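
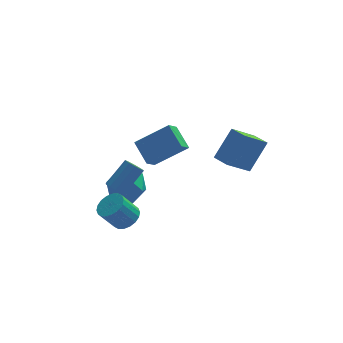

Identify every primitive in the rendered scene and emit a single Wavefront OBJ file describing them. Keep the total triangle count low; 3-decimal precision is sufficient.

v -3.478 2.688 -2.432
v -2.683 3.469 -2.053
v -2.257 2.091 -3.767
v -1.462 2.872 -3.388
v -1.746 1.948 -2.716
v -2.5 2.317 -1.89
v -2.44 3.243 -3.93
v -3.194 3.612 -3.104
v -2.04 3.812 -2.979
v -1.612 3.012 -2.229
v -3.328 2.548 -3.591
v -2.9 1.748 -2.841
v -1.513 2.099 -0.731
v -1.98 3.269 0.026
v -1.042 2.697 -1.364
v -1.51 3.867 -0.607
v 0.21 2.013 0.467
v -0.258 3.183 1.224
v 0.68 2.611 -0.166
v 0.213 3.781 0.591
v 2.832 -2.393 1.765
v 1.639 -2.905 2.782
v 2.364 -1.516 1.656
v 1.17 -2.028 2.673
v 3.77 -1.712 3.207
v 2.576 -2.224 4.224
v 3.301 -0.835 3.098
v 2.108 -1.347 4.115
v -3.422 -1.003 0.035
v -3.16 -0.735 -0.367
v -2.137 -0.069 0.742
v -2.398 -0.337 1.145
v -3.412 -0.536 -0.255
v -2.388 0.13 0.855
v -3.667 -0.515 -0.031
v -2.644 0.151 1.078
v -3.829 -0.681 0.217
v -2.805 -0.015 1.327
v -3.835 -0.97 0.397
v -2.812 -0.304 1.506
v -3.683 -1.271 0.438
v -2.66 -0.605 1.547
v -3.432 -1.47 0.325
v -2.408 -0.804 1.435
v -3.176 -1.491 0.102
v -2.153 -0.825 1.211
v -3.015 -1.325 -0.147
v -1.991 -0.659 0.963
v -3.008 -1.036 -0.326
v -1.985 -0.37 0.783
v -2.876 -0.791 -2.356
v -2.316 -1.233 -2.018
v -3.103 -1.352 -0.866
v -3.664 -0.909 -1.204
v -2.226 -0.907 -1.923
v -3.013 -1.025 -0.771
v -2.265 -0.557 -1.913
v -3.052 -0.676 -0.762
v -2.425 -0.254 -1.992
v -3.212 -0.373 -0.84
v -2.674 -0.057 -2.142
v -3.462 -0.176 -0.991
v -2.964 -0.006 -2.335
v -3.751 -0.124 -1.183
v -3.236 -0.11 -2.532
v -4.024 -0.228 -1.38
v -3.437 -0.348 -2.694
v -4.224 -0.467 -1.542
v -3.527 -0.675 -2.789
v -4.314 -0.793 -1.637
v -3.488 -1.024 -2.798
v -4.275 -1.143 -1.647
v -3.328 -1.327 -2.72
v -4.115 -1.446 -1.568
v -3.078 -1.524 -2.569
v -3.866 -1.643 -1.418
v -2.789 -1.576 -2.377
v -3.576 -1.694 -1.225
v -2.516 -1.472 -2.18
v -3.304 -1.59 -1.028
f 1 12 6
f 1 6 2
f 1 2 8
f 1 8 11
f 1 11 12
f 2 6 10
f 6 12 5
f 12 11 3
f 11 8 7
f 8 2 9
f 4 10 5
f 4 5 3
f 4 3 7
f 4 7 9
f 4 9 10
f 5 10 6
f 3 5 12
f 7 3 11
f 9 7 8
f 10 9 2
f 14 16 13
f 17 14 13
f 13 16 15
f 15 17 13
f 14 20 16
f 18 14 17
f 18 20 14
f 16 20 15
f 19 17 15
f 15 20 19
f 19 18 17
f 20 18 19
f 22 24 21
f 25 22 21
f 21 24 23
f 23 25 21
f 22 28 24
f 26 22 25
f 26 28 22
f 24 28 23
f 27 25 23
f 23 28 27
f 27 26 25
f 28 26 27
f 30 29 33
f 30 33 31
f 31 33 34
f 31 34 32
f 33 29 35
f 33 35 34
f 34 35 36
f 34 36 32
f 35 29 37
f 35 37 36
f 36 37 38
f 36 38 32
f 37 29 39
f 37 39 38
f 38 39 40
f 38 40 32
f 39 29 41
f 39 41 40
f 40 41 42
f 40 42 32
f 41 29 43
f 41 43 42
f 42 43 44
f 42 44 32
f 43 29 45
f 43 45 44
f 44 45 46
f 44 46 32
f 45 29 47
f 45 47 46
f 46 47 48
f 46 48 32
f 47 29 49
f 47 49 48
f 48 49 50
f 48 50 32
f 49 29 30
f 49 30 50
f 50 30 31
f 50 31 32
f 52 51 55
f 52 55 53
f 53 55 56
f 53 56 54
f 55 51 57
f 55 57 56
f 56 57 58
f 56 58 54
f 57 51 59
f 57 59 58
f 58 59 60
f 58 60 54
f 59 51 61
f 59 61 60
f 60 61 62
f 60 62 54
f 61 51 63
f 61 63 62
f 62 63 64
f 62 64 54
f 63 51 65
f 63 65 64
f 64 65 66
f 64 66 54
f 65 51 67
f 65 67 66
f 66 67 68
f 66 68 54
f 67 51 69
f 67 69 68
f 68 69 70
f 68 70 54
f 69 51 71
f 69 71 70
f 70 71 72
f 70 72 54
f 71 51 73
f 71 73 72
f 72 73 74
f 72 74 54
f 73 51 75
f 73 75 74
f 74 75 76
f 74 76 54
f 75 51 77
f 75 77 76
f 76 77 78
f 76 78 54
f 77 51 79
f 77 79 78
f 78 79 80
f 78 80 54
f 79 51 52
f 79 52 80
f 80 52 53
f 80 53 54



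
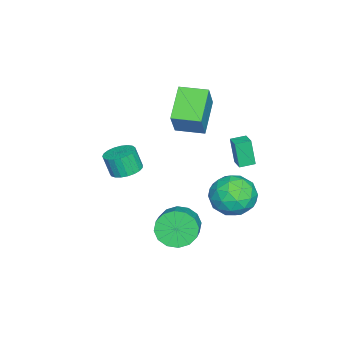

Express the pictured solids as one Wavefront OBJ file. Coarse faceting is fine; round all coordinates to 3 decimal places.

v 1.224 -2.99 -1.128
v 1.973 -3.293 -1.185
v 1.905 -3.673 -0.07
v 1.156 -3.37 -0.012
v 2.032 -2.98 -1.075
v 1.964 -3.36 0.04
v 1.952 -2.669 -0.974
v 1.884 -3.049 0.141
v 1.745 -2.413 -0.899
v 1.677 -2.794 0.216
v 1.449 -2.258 -0.864
v 1.381 -2.638 0.251
v 1.113 -2.228 -0.875
v 1.045 -2.609 0.24
v 0.797 -2.331 -0.929
v 0.729 -2.711 0.186
v 0.555 -2.547 -1.018
v 0.487 -2.927 0.098
v 0.428 -2.84 -1.125
v 0.36 -3.22 -0.01
v 0.439 -3.159 -1.233
v 0.371 -3.539 -0.118
v 0.586 -3.449 -1.323
v 0.518 -3.829 -0.208
v 0.843 -3.659 -1.379
v 0.775 -4.039 -0.264
v 1.166 -3.754 -1.391
v 1.098 -4.134 -0.276
v 1.499 -3.716 -1.358
v 1.431 -4.096 -0.243
v 1.785 -3.553 -1.285
v 1.716 -3.933 -0.17
v -1.169 2.259 -2.541
v -0.395 2.889 -3.295
v 0.195 0.771 -2.385
v 0.969 1.401 -3.139
v 0.731 1.829 -1.988
v -0.112 2.749 -2.084
v -0.088 0.911 -3.596
v -0.931 1.831 -3.692
v 0.274 2.056 -3.947
v 0.779 2.624 -2.953
v -0.979 1.036 -2.727
v -0.474 1.604 -1.733
v -0.901 2.705 -2.932
v 0.701 0.955 -2.748
v 0.561 1.207 -2.071
v 1.016 1.577 -2.515
v -0.735 2.623 -2.22
v -0.28 2.993 -2.664
v 0.381 2.37 -1.895
v 0.08 0.667 -3.016
v 0.535 1.037 -3.46
v -1.216 2.083 -3.165
v -0.761 2.453 -3.609
v -0.581 1.29 -3.785
v -0.054 2.585 -3.758
v 0.748 1.71 -3.666
v 0.127 1.422 -3.935
v -0.369 1.963 -3.992
v 0.244 2.919 -3.174
v 1.045 2.044 -3.082
v 0.905 2.296 -2.406
v 0.41 2.837 -2.463
v 0.637 2.429 -3.557
v -1.245 1.616 -2.598
v -0.444 0.741 -2.506
v -0.61 0.823 -3.217
v -1.105 1.364 -3.274
v -0.948 1.95 -2.014
v -0.146 1.075 -1.922
v 0.169 1.697 -1.688
v -0.327 2.238 -1.745
v -0.837 1.231 -2.123
v -0.882 -1.265 0.61
v -2.569 -1.386 1.696
v -0.99 0.191 0.606
v -2.677 0.07 1.692
v 0.077 -1.19 2.108
v -1.61 -1.311 3.194
v -0.031 0.266 2.104
v -1.718 0.145 3.19
v -0.89 1.662 -1.034
v -1.083 1.372 0.404
v -1.327 2.328 -0.959
v -1.52 2.038 0.48
v -0.22 2.082 -0.86
v -0.413 1.792 0.579
v -0.657 2.748 -0.784
v -0.85 2.458 0.654
v 3.248 0.208 -2.781
v 3.761 -0.077 -3.616
v 5.084 0.188 -2.894
v 4.572 0.472 -2.059
v 3.687 0.443 -3.671
v 5.01 0.708 -2.95
v 3.495 0.9 -3.488
v 4.819 1.165 -2.767
v 3.238 1.171 -3.115
v 4.561 1.436 -2.394
v 2.983 1.184 -2.653
v 4.306 1.449 -1.932
v 2.8 0.936 -2.225
v 4.123 1.201 -1.504
v 2.736 0.492 -1.946
v 4.059 0.757 -1.224
v 2.81 -0.028 -1.89
v 4.133 0.237 -1.169
v 3.001 -0.485 -2.073
v 4.325 -0.22 -1.352
v 3.259 -0.756 -2.446
v 4.582 -0.491 -1.725
v 3.514 -0.769 -2.908
v 4.837 -0.504 -2.187
v 3.697 -0.521 -3.336
v 5.02 -0.256 -2.615
f 2 1 5
f 2 5 3
f 3 5 6
f 3 6 4
f 5 1 7
f 5 7 6
f 6 7 8
f 6 8 4
f 7 1 9
f 7 9 8
f 8 9 10
f 8 10 4
f 9 1 11
f 9 11 10
f 10 11 12
f 10 12 4
f 11 1 13
f 11 13 12
f 12 13 14
f 12 14 4
f 13 1 15
f 13 15 14
f 14 15 16
f 14 16 4
f 15 1 17
f 15 17 16
f 16 17 18
f 16 18 4
f 17 1 19
f 17 19 18
f 18 19 20
f 18 20 4
f 19 1 21
f 19 21 20
f 20 21 22
f 20 22 4
f 21 1 23
f 21 23 22
f 22 23 24
f 22 24 4
f 23 1 25
f 23 25 24
f 24 25 26
f 24 26 4
f 25 1 27
f 25 27 26
f 26 27 28
f 26 28 4
f 27 1 29
f 27 29 28
f 28 29 30
f 28 30 4
f 29 1 31
f 29 31 30
f 30 31 32
f 30 32 4
f 31 1 2
f 31 2 32
f 32 2 3
f 32 3 4
f 33 70 49
f 70 44 73
f 49 73 38
f 70 73 49
f 33 49 45
f 49 38 50
f 45 50 34
f 49 50 45
f 33 45 54
f 45 34 55
f 54 55 40
f 45 55 54
f 33 54 66
f 54 40 69
f 66 69 43
f 54 69 66
f 33 66 70
f 66 43 74
f 70 74 44
f 66 74 70
f 34 50 61
f 50 38 64
f 61 64 42
f 50 64 61
f 38 73 51
f 73 44 72
f 51 72 37
f 73 72 51
f 44 74 71
f 74 43 67
f 71 67 35
f 74 67 71
f 43 69 68
f 69 40 56
f 68 56 39
f 69 56 68
f 40 55 60
f 55 34 57
f 60 57 41
f 55 57 60
f 36 62 48
f 62 42 63
f 48 63 37
f 62 63 48
f 36 48 46
f 48 37 47
f 46 47 35
f 48 47 46
f 36 46 53
f 46 35 52
f 53 52 39
f 46 52 53
f 36 53 58
f 53 39 59
f 58 59 41
f 53 59 58
f 36 58 62
f 58 41 65
f 62 65 42
f 58 65 62
f 37 63 51
f 63 42 64
f 51 64 38
f 63 64 51
f 35 47 71
f 47 37 72
f 71 72 44
f 47 72 71
f 39 52 68
f 52 35 67
f 68 67 43
f 52 67 68
f 41 59 60
f 59 39 56
f 60 56 40
f 59 56 60
f 42 65 61
f 65 41 57
f 61 57 34
f 65 57 61
f 76 78 75
f 79 76 75
f 75 78 77
f 77 79 75
f 76 82 78
f 80 76 79
f 80 82 76
f 78 82 77
f 81 79 77
f 77 82 81
f 81 80 79
f 82 80 81
f 84 86 83
f 87 84 83
f 83 86 85
f 85 87 83
f 84 90 86
f 88 84 87
f 88 90 84
f 86 90 85
f 89 87 85
f 85 90 89
f 89 88 87
f 90 88 89
f 92 91 95
f 92 95 93
f 93 95 96
f 93 96 94
f 95 91 97
f 95 97 96
f 96 97 98
f 96 98 94
f 97 91 99
f 97 99 98
f 98 99 100
f 98 100 94
f 99 91 101
f 99 101 100
f 100 101 102
f 100 102 94
f 101 91 103
f 101 103 102
f 102 103 104
f 102 104 94
f 103 91 105
f 103 105 104
f 104 105 106
f 104 106 94
f 105 91 107
f 105 107 106
f 106 107 108
f 106 108 94
f 107 91 109
f 107 109 108
f 108 109 110
f 108 110 94
f 109 91 111
f 109 111 110
f 110 111 112
f 110 112 94
f 111 91 113
f 111 113 112
f 112 113 114
f 112 114 94
f 113 91 115
f 113 115 114
f 114 115 116
f 114 116 94
f 115 91 92
f 115 92 116
f 116 92 93
f 116 93 94



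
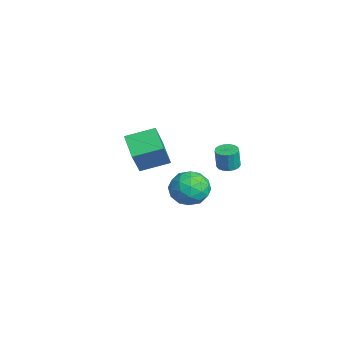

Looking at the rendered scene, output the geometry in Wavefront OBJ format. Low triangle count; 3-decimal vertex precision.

v 0.957 -3.94 1.773
v -0.303 -4.086 2.536
v 1.057 -2.381 2.239
v -0.203 -2.527 3.001
v 2.083 -4.533 3.519
v 0.823 -4.679 4.281
v 2.183 -2.974 3.984
v 0.923 -3.12 4.747
v -4.821 -0.654 -2.428
v -4.256 0.313 -1.97
v -3.264 -1.033 -3.55
v -2.699 -0.066 -3.092
v -2.902 -1.034 -2.396
v -3.865 -0.799 -1.702
v -3.655 0.079 -3.818
v -4.618 0.314 -3.124
v -3.536 0.766 -2.829
v -3.07 0.078 -1.951
v -4.45 -0.798 -3.569
v -3.984 -1.486 -2.691
v -4.675 -0.137 -2.101
v -2.845 -0.583 -3.419
v -2.964 -1.151 -3.01
v -2.632 -0.583 -2.741
v -4.445 -0.791 -1.943
v -4.113 -0.223 -1.674
v -3.317 -1.014 -1.924
v -3.407 -0.497 -3.846
v -3.075 0.071 -3.577
v -4.888 -0.137 -2.779
v -4.556 0.431 -2.51
v -4.203 0.294 -3.596
v -3.92 0.697 -2.337
v -3.005 0.474 -2.996
v -3.567 0.56 -3.422
v -4.133 0.698 -3.015
v -3.646 0.293 -1.82
v -2.731 0.07 -2.479
v -2.85 -0.499 -2.07
v -3.416 -0.361 -1.663
v -3.223 0.559 -2.325
v -4.789 -0.79 -3.041
v -3.874 -1.013 -3.7
v -4.104 -0.359 -3.857
v -4.67 -0.221 -3.45
v -4.515 -1.194 -2.524
v -3.6 -1.417 -3.183
v -3.387 -1.418 -2.505
v -3.953 -1.28 -2.098
v -4.297 -1.279 -3.195
v -0.147 0.862 0.97
v 0.445 1.044 0.943
v 0.539 0.92 2.143
v -0.053 0.738 2.17
v 0.295 1.297 0.981
v 0.388 1.173 2.181
v 0.044 1.45 1.016
v 0.137 1.326 2.216
v -0.252 1.469 1.041
v -0.158 1.345 2.241
v -0.523 1.349 1.05
v -0.429 1.224 2.25
v -0.708 1.117 1.04
v -0.614 0.993 2.24
v -0.764 0.827 1.014
v -0.671 0.702 2.214
v -0.679 0.544 0.979
v -0.586 0.42 2.179
v -0.472 0.335 0.941
v -0.379 0.211 2.141
v -0.191 0.247 0.91
v -0.097 0.122 2.11
v 0.101 0.299 0.892
v 0.194 0.175 2.092
v 0.336 0.48 0.893
v 0.429 0.356 2.093
v 0.46 0.749 0.911
v 0.553 0.625 2.111
f 2 4 1
f 5 2 1
f 1 4 3
f 3 5 1
f 2 8 4
f 6 2 5
f 6 8 2
f 4 8 3
f 7 5 3
f 3 8 7
f 7 6 5
f 8 6 7
f 9 46 25
f 46 20 49
f 25 49 14
f 46 49 25
f 9 25 21
f 25 14 26
f 21 26 10
f 25 26 21
f 9 21 30
f 21 10 31
f 30 31 16
f 21 31 30
f 9 30 42
f 30 16 45
f 42 45 19
f 30 45 42
f 9 42 46
f 42 19 50
f 46 50 20
f 42 50 46
f 10 26 37
f 26 14 40
f 37 40 18
f 26 40 37
f 14 49 27
f 49 20 48
f 27 48 13
f 49 48 27
f 20 50 47
f 50 19 43
f 47 43 11
f 50 43 47
f 19 45 44
f 45 16 32
f 44 32 15
f 45 32 44
f 16 31 36
f 31 10 33
f 36 33 17
f 31 33 36
f 12 38 24
f 38 18 39
f 24 39 13
f 38 39 24
f 12 24 22
f 24 13 23
f 22 23 11
f 24 23 22
f 12 22 29
f 22 11 28
f 29 28 15
f 22 28 29
f 12 29 34
f 29 15 35
f 34 35 17
f 29 35 34
f 12 34 38
f 34 17 41
f 38 41 18
f 34 41 38
f 13 39 27
f 39 18 40
f 27 40 14
f 39 40 27
f 11 23 47
f 23 13 48
f 47 48 20
f 23 48 47
f 15 28 44
f 28 11 43
f 44 43 19
f 28 43 44
f 17 35 36
f 35 15 32
f 36 32 16
f 35 32 36
f 18 41 37
f 41 17 33
f 37 33 10
f 41 33 37
f 52 51 55
f 52 55 53
f 53 55 56
f 53 56 54
f 55 51 57
f 55 57 56
f 56 57 58
f 56 58 54
f 57 51 59
f 57 59 58
f 58 59 60
f 58 60 54
f 59 51 61
f 59 61 60
f 60 61 62
f 60 62 54
f 61 51 63
f 61 63 62
f 62 63 64
f 62 64 54
f 63 51 65
f 63 65 64
f 64 65 66
f 64 66 54
f 65 51 67
f 65 67 66
f 66 67 68
f 66 68 54
f 67 51 69
f 67 69 68
f 68 69 70
f 68 70 54
f 69 51 71
f 69 71 70
f 70 71 72
f 70 72 54
f 71 51 73
f 71 73 72
f 72 73 74
f 72 74 54
f 73 51 75
f 73 75 74
f 74 75 76
f 74 76 54
f 75 51 77
f 75 77 76
f 76 77 78
f 76 78 54
f 77 51 52
f 77 52 78
f 78 52 53
f 78 53 54



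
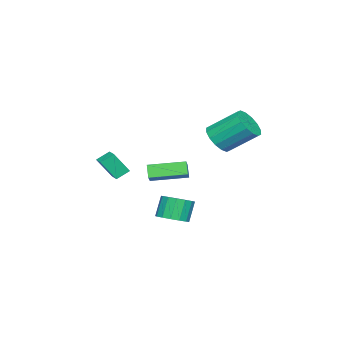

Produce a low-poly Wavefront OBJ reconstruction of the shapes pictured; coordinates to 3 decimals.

v 3.573 -1.543 -0.837
v 3.032 -1.06 -0.375
v 4.203 -0.955 -0.714
v 3.662 -0.473 -0.251
v 3.978 -2.227 0.351
v 3.437 -1.745 0.814
v 4.608 -1.64 0.475
v 4.067 -1.157 0.937
v -3.078 -2.848 -2.779
v -2.4 -2.598 -2.26
v -3.994 -0.921 -2.513
v -3.315 -0.67 -1.994
v -2.625 -2.53 -3.526
v -1.946 -2.279 -3.007
v -3.54 -0.602 -3.26
v -2.862 -0.352 -2.741
v -2.74 1.478 0.198
v -2.068 1.105 0.869
v -2.469 2.729 2.173
v -3.14 3.102 1.502
v -1.787 1.425 0.558
v -2.187 3.049 1.861
v -1.76 1.759 0.15
v -2.161 3.383 1.453
v -1.997 2.018 -0.245
v -2.397 3.641 1.058
v -2.432 2.132 -0.521
v -2.832 3.756 0.782
v -2.95 2.071 -0.605
v -3.35 3.695 0.699
v -3.411 1.851 -0.473
v -3.812 3.475 0.831
v -3.693 1.531 -0.161
v -4.093 3.155 1.142
v -3.719 1.197 0.247
v -4.12 2.821 1.55
v -3.483 0.939 0.642
v -3.883 2.562 1.945
v -3.048 0.824 0.918
v -3.448 2.448 2.221
v -2.53 0.885 1.001
v -2.93 2.509 2.305
v 2.158 1.164 -3.911
v 2.925 1.456 -3.568
v 2.35 1.507 -2.325
v 1.582 1.216 -2.669
v 2.697 1.837 -3.689
v 2.121 1.888 -2.447
v 2.323 2.038 -3.87
v 1.748 2.089 -2.628
v 1.906 2.005 -4.062
v 1.331 2.056 -2.82
v 1.556 1.746 -4.214
v 0.981 1.797 -2.971
v 1.367 1.332 -4.284
v 0.792 1.383 -3.042
v 1.39 0.873 -4.255
v 0.815 0.924 -3.012
v 1.619 0.492 -4.133
v 1.043 0.543 -2.891
v 1.992 0.291 -3.952
v 1.417 0.342 -2.71
v 2.409 0.324 -3.76
v 1.834 0.375 -2.518
v 2.759 0.583 -3.609
v 2.184 0.634 -2.366
v 2.948 0.997 -3.538
v 2.373 1.048 -2.296
f 2 4 1
f 5 2 1
f 1 4 3
f 3 5 1
f 2 8 4
f 6 2 5
f 6 8 2
f 4 8 3
f 7 5 3
f 3 8 7
f 7 6 5
f 8 6 7
f 10 12 9
f 13 10 9
f 9 12 11
f 11 13 9
f 10 16 12
f 14 10 13
f 14 16 10
f 12 16 11
f 15 13 11
f 11 16 15
f 15 14 13
f 16 14 15
f 18 17 21
f 18 21 19
f 19 21 22
f 19 22 20
f 21 17 23
f 21 23 22
f 22 23 24
f 22 24 20
f 23 17 25
f 23 25 24
f 24 25 26
f 24 26 20
f 25 17 27
f 25 27 26
f 26 27 28
f 26 28 20
f 27 17 29
f 27 29 28
f 28 29 30
f 28 30 20
f 29 17 31
f 29 31 30
f 30 31 32
f 30 32 20
f 31 17 33
f 31 33 32
f 32 33 34
f 32 34 20
f 33 17 35
f 33 35 34
f 34 35 36
f 34 36 20
f 35 17 37
f 35 37 36
f 36 37 38
f 36 38 20
f 37 17 39
f 37 39 38
f 38 39 40
f 38 40 20
f 39 17 41
f 39 41 40
f 40 41 42
f 40 42 20
f 41 17 18
f 41 18 42
f 42 18 19
f 42 19 20
f 44 43 47
f 44 47 45
f 45 47 48
f 45 48 46
f 47 43 49
f 47 49 48
f 48 49 50
f 48 50 46
f 49 43 51
f 49 51 50
f 50 51 52
f 50 52 46
f 51 43 53
f 51 53 52
f 52 53 54
f 52 54 46
f 53 43 55
f 53 55 54
f 54 55 56
f 54 56 46
f 55 43 57
f 55 57 56
f 56 57 58
f 56 58 46
f 57 43 59
f 57 59 58
f 58 59 60
f 58 60 46
f 59 43 61
f 59 61 60
f 60 61 62
f 60 62 46
f 61 43 63
f 61 63 62
f 62 63 64
f 62 64 46
f 63 43 65
f 63 65 64
f 64 65 66
f 64 66 46
f 65 43 67
f 65 67 66
f 66 67 68
f 66 68 46
f 67 43 44
f 67 44 68
f 68 44 45
f 68 45 46



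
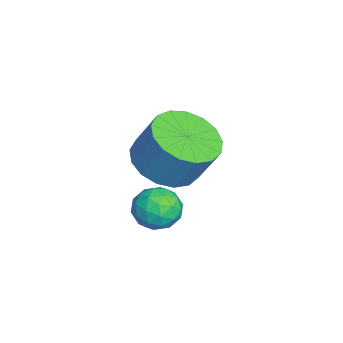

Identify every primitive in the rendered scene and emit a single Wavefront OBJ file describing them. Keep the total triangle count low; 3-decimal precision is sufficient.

v -1.973 -1.625 -2.876
v -1.364 -1.047 -3.32
v -1.057 -0.517 -2.208
v -1.667 -1.095 -1.764
v -1.755 -0.815 -3.322
v -1.448 -0.285 -2.21
v -2.196 -0.769 -3.223
v -1.89 -0.239 -2.11
v -2.587 -0.919 -3.044
v -2.28 -0.389 -1.931
v -2.836 -1.231 -2.826
v -2.529 -0.7 -1.714
v -2.888 -1.633 -2.62
v -2.581 -1.102 -1.508
v -2.731 -2.033 -2.473
v -2.424 -1.503 -1.36
v -2.4 -2.34 -2.418
v -2.093 -1.81 -1.305
v -1.971 -2.483 -2.468
v -1.664 -1.953 -1.356
v -1.543 -2.43 -2.612
v -1.236 -1.899 -1.499
v -1.213 -2.192 -2.816
v -0.906 -1.662 -1.703
v -1.058 -1.824 -3.034
v -0.751 -1.294 -1.921
v -1.112 -1.411 -3.216
v -0.805 -0.881 -2.103
v 0.299 -1.55 -2.207
v 0.698 -1.241 -2.603
v 0.282 -2.359 -2.857
v 0.681 -2.05 -3.253
v 0.891 -2.257 -2.683
v 0.901 -1.757 -2.281
v 0.079 -1.843 -3.179
v 0.089 -1.343 -2.777
v 0.562 -1.422 -3.203
v 1.064 -1.678 -2.897
v -0.084 -1.922 -2.563
v 0.418 -2.178 -2.257
v 0.5 -1.324 -2.348
v 0.48 -2.276 -3.112
v 0.603 -2.398 -2.777
v 0.838 -2.216 -3.009
v 0.619 -1.628 -2.159
v 0.854 -1.446 -2.391
v 0.967 -2.044 -2.439
v 0.126 -2.154 -3.069
v 0.361 -1.972 -3.301
v 0.142 -1.384 -2.451
v 0.377 -1.202 -2.683
v 0.013 -1.556 -3.021
v 0.655 -1.249 -2.933
v 0.645 -1.724 -3.315
v 0.291 -1.603 -3.272
v 0.297 -1.309 -3.036
v 0.95 -1.4 -2.753
v 0.94 -1.875 -3.135
v 1.063 -1.997 -2.8
v 1.069 -1.703 -2.564
v 0.87 -1.506 -3.106
v 0.04 -1.725 -2.325
v 0.03 -2.2 -2.707
v -0.089 -1.897 -2.896
v -0.083 -1.603 -2.66
v 0.335 -1.876 -2.145
v 0.325 -2.351 -2.527
v 0.683 -2.291 -2.424
v 0.689 -1.997 -2.188
v 0.11 -2.094 -2.354
f 2 1 5
f 2 5 3
f 3 5 6
f 3 6 4
f 5 1 7
f 5 7 6
f 6 7 8
f 6 8 4
f 7 1 9
f 7 9 8
f 8 9 10
f 8 10 4
f 9 1 11
f 9 11 10
f 10 11 12
f 10 12 4
f 11 1 13
f 11 13 12
f 12 13 14
f 12 14 4
f 13 1 15
f 13 15 14
f 14 15 16
f 14 16 4
f 15 1 17
f 15 17 16
f 16 17 18
f 16 18 4
f 17 1 19
f 17 19 18
f 18 19 20
f 18 20 4
f 19 1 21
f 19 21 20
f 20 21 22
f 20 22 4
f 21 1 23
f 21 23 22
f 22 23 24
f 22 24 4
f 23 1 25
f 23 25 24
f 24 25 26
f 24 26 4
f 25 1 27
f 25 27 26
f 26 27 28
f 26 28 4
f 27 1 2
f 27 2 28
f 28 2 3
f 28 3 4
f 29 66 45
f 66 40 69
f 45 69 34
f 66 69 45
f 29 45 41
f 45 34 46
f 41 46 30
f 45 46 41
f 29 41 50
f 41 30 51
f 50 51 36
f 41 51 50
f 29 50 62
f 50 36 65
f 62 65 39
f 50 65 62
f 29 62 66
f 62 39 70
f 66 70 40
f 62 70 66
f 30 46 57
f 46 34 60
f 57 60 38
f 46 60 57
f 34 69 47
f 69 40 68
f 47 68 33
f 69 68 47
f 40 70 67
f 70 39 63
f 67 63 31
f 70 63 67
f 39 65 64
f 65 36 52
f 64 52 35
f 65 52 64
f 36 51 56
f 51 30 53
f 56 53 37
f 51 53 56
f 32 58 44
f 58 38 59
f 44 59 33
f 58 59 44
f 32 44 42
f 44 33 43
f 42 43 31
f 44 43 42
f 32 42 49
f 42 31 48
f 49 48 35
f 42 48 49
f 32 49 54
f 49 35 55
f 54 55 37
f 49 55 54
f 32 54 58
f 54 37 61
f 58 61 38
f 54 61 58
f 33 59 47
f 59 38 60
f 47 60 34
f 59 60 47
f 31 43 67
f 43 33 68
f 67 68 40
f 43 68 67
f 35 48 64
f 48 31 63
f 64 63 39
f 48 63 64
f 37 55 56
f 55 35 52
f 56 52 36
f 55 52 56
f 38 61 57
f 61 37 53
f 57 53 30
f 61 53 57



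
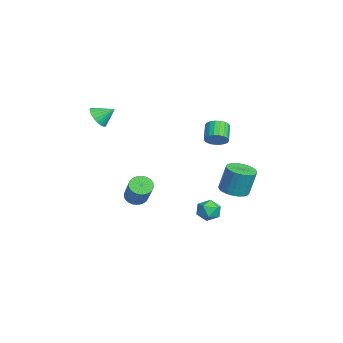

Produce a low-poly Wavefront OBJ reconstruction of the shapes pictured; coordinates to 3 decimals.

v -0.638 3.511 -2.791
v 0.154 3.662 -2.868
v 0.23 4.039 -1.346
v -0.562 3.889 -1.269
v 0.031 3.946 -2.932
v 0.107 4.323 -1.41
v -0.194 4.164 -2.975
v -0.118 4.541 -1.453
v -0.487 4.282 -2.99
v -0.411 4.659 -1.467
v -0.803 4.283 -2.974
v -0.727 4.66 -1.452
v -1.093 4.167 -2.931
v -1.017 4.544 -1.409
v -1.314 3.95 -2.866
v -1.239 4.328 -1.344
v -1.433 3.667 -2.79
v -1.357 4.045 -1.268
v -1.43 3.361 -2.714
v -1.354 3.738 -1.192
v -1.307 3.077 -2.65
v -1.231 3.454 -1.128
v -1.082 2.859 -2.607
v -1.006 3.236 -1.085
v -0.789 2.741 -2.593
v -0.713 3.118 -1.07
v -0.473 2.74 -2.608
v -0.397 3.117 -1.086
v -0.183 2.856 -2.651
v -0.107 3.233 -1.129
v 0.039 3.072 -2.716
v 0.114 3.45 -1.194
v 0.157 3.355 -2.792
v 0.233 3.733 -1.27
v -1.649 -3.28 2.202
v -1.158 -3.04 1.749
v -1.511 -2.44 2.798
v -1.388 -2.927 1.644
v -1.658 -2.869 1.623
v -1.927 -2.873 1.691
v -2.153 -2.939 1.837
v -2.303 -3.057 2.038
v -2.353 -3.209 2.264
v -2.295 -3.372 2.481
v -2.14 -3.521 2.655
v -1.909 -3.634 2.76
v -1.639 -3.692 2.78
v -1.371 -3.688 2.712
v -1.145 -3.622 2.567
v -0.995 -3.504 2.366
v -0.945 -3.352 2.14
v -1.002 -3.189 1.923
v 1.005 2.656 -3.119
v 1.528 2.543 -3.593
v 0.932 1.517 -2.927
v 1.455 1.404 -3.401
v 1.6 1.724 -2.779
v 1.645 2.428 -2.897
v 0.815 1.632 -3.623
v 0.86 2.336 -3.741
v 1.41 1.91 -3.905
v 1.896 1.967 -3.383
v 0.564 2.093 -3.137
v 1.05 2.15 -2.615
v -0.289 2.567 0.968
v -0.043 2.161 1.381
v -0.884 2.307 2.026
v -1.131 2.713 1.612
v 0.059 2.389 1.462
v -0.783 2.535 2.107
v 0.1 2.648 1.456
v -0.742 2.794 2.101
v 0.073 2.893 1.367
v -0.768 3.039 2.012
v -0.016 3.081 1.208
v -0.857 3.227 1.853
v -0.152 3.18 1.007
v -0.993 3.327 1.652
v -0.312 3.174 0.8
v -1.153 3.32 1.445
v -0.468 3.062 0.622
v -1.309 3.209 1.267
v -0.594 2.865 0.503
v -1.435 3.011 1.148
v -0.666 2.616 0.465
v -1.507 2.763 1.11
v -0.674 2.359 0.514
v -1.515 2.505 1.159
v -0.615 2.138 0.641
v -1.456 2.284 1.286
v -0.5 1.99 0.824
v -1.341 2.137 1.469
v -0.348 1.943 1.033
v -1.189 2.089 1.678
v -0.186 2.003 1.23
v -1.027 2.15 1.875
v 1.345 -1.574 -2.011
v 1.776 -1.799 -2.396
v 3.045 -1.632 -1.074
v 2.615 -1.406 -0.689
v 1.79 -1.546 -2.442
v 3.06 -1.378 -1.12
v 1.728 -1.297 -2.413
v 2.997 -1.13 -1.091
v 1.599 -1.097 -2.315
v 2.868 -0.929 -0.993
v 1.426 -0.979 -2.164
v 2.696 -0.811 -0.843
v 1.24 -0.963 -1.987
v 2.509 -0.796 -0.665
v 1.071 -1.054 -1.814
v 2.341 -0.886 -0.492
v 0.951 -1.234 -1.675
v 2.22 -1.066 -0.353
v 0.898 -1.473 -1.594
v 2.167 -1.305 -0.272
v 0.923 -1.729 -1.585
v 2.192 -1.562 -0.263
v 1.02 -1.959 -1.65
v 2.29 -1.791 -0.328
v 1.174 -2.122 -1.777
v 2.444 -1.954 -0.455
v 1.358 -2.19 -1.945
v 2.627 -2.023 -0.623
v 1.539 -2.152 -2.124
v 2.809 -1.984 -0.802
v 1.687 -2.013 -2.283
v 2.956 -1.846 -0.962
f 2 1 5
f 2 5 3
f 3 5 6
f 3 6 4
f 5 1 7
f 5 7 6
f 6 7 8
f 6 8 4
f 7 1 9
f 7 9 8
f 8 9 10
f 8 10 4
f 9 1 11
f 9 11 10
f 10 11 12
f 10 12 4
f 11 1 13
f 11 13 12
f 12 13 14
f 12 14 4
f 13 1 15
f 13 15 14
f 14 15 16
f 14 16 4
f 15 1 17
f 15 17 16
f 16 17 18
f 16 18 4
f 17 1 19
f 17 19 18
f 18 19 20
f 18 20 4
f 19 1 21
f 19 21 20
f 20 21 22
f 20 22 4
f 21 1 23
f 21 23 22
f 22 23 24
f 22 24 4
f 23 1 25
f 23 25 24
f 24 25 26
f 24 26 4
f 25 1 27
f 25 27 26
f 26 27 28
f 26 28 4
f 27 1 29
f 27 29 28
f 28 29 30
f 28 30 4
f 29 1 31
f 29 31 30
f 30 31 32
f 30 32 4
f 31 1 33
f 31 33 32
f 32 33 34
f 32 34 4
f 33 1 2
f 33 2 34
f 34 2 3
f 34 3 4
f 36 35 38
f 36 38 37
f 38 35 39
f 38 39 37
f 39 35 40
f 39 40 37
f 40 35 41
f 40 41 37
f 41 35 42
f 41 42 37
f 42 35 43
f 42 43 37
f 43 35 44
f 43 44 37
f 44 35 45
f 44 45 37
f 45 35 46
f 45 46 37
f 46 35 47
f 46 47 37
f 47 35 48
f 47 48 37
f 48 35 49
f 48 49 37
f 49 35 50
f 49 50 37
f 50 35 51
f 50 51 37
f 51 35 52
f 51 52 37
f 52 35 36
f 52 36 37
f 53 64 58
f 53 58 54
f 53 54 60
f 53 60 63
f 53 63 64
f 54 58 62
f 58 64 57
f 64 63 55
f 63 60 59
f 60 54 61
f 56 62 57
f 56 57 55
f 56 55 59
f 56 59 61
f 56 61 62
f 57 62 58
f 55 57 64
f 59 55 63
f 61 59 60
f 62 61 54
f 66 65 69
f 66 69 67
f 67 69 70
f 67 70 68
f 69 65 71
f 69 71 70
f 70 71 72
f 70 72 68
f 71 65 73
f 71 73 72
f 72 73 74
f 72 74 68
f 73 65 75
f 73 75 74
f 74 75 76
f 74 76 68
f 75 65 77
f 75 77 76
f 76 77 78
f 76 78 68
f 77 65 79
f 77 79 78
f 78 79 80
f 78 80 68
f 79 65 81
f 79 81 80
f 80 81 82
f 80 82 68
f 81 65 83
f 81 83 82
f 82 83 84
f 82 84 68
f 83 65 85
f 83 85 84
f 84 85 86
f 84 86 68
f 85 65 87
f 85 87 86
f 86 87 88
f 86 88 68
f 87 65 89
f 87 89 88
f 88 89 90
f 88 90 68
f 89 65 91
f 89 91 90
f 90 91 92
f 90 92 68
f 91 65 93
f 91 93 92
f 92 93 94
f 92 94 68
f 93 65 95
f 93 95 94
f 94 95 96
f 94 96 68
f 95 65 66
f 95 66 96
f 96 66 67
f 96 67 68
f 98 97 101
f 98 101 99
f 99 101 102
f 99 102 100
f 101 97 103
f 101 103 102
f 102 103 104
f 102 104 100
f 103 97 105
f 103 105 104
f 104 105 106
f 104 106 100
f 105 97 107
f 105 107 106
f 106 107 108
f 106 108 100
f 107 97 109
f 107 109 108
f 108 109 110
f 108 110 100
f 109 97 111
f 109 111 110
f 110 111 112
f 110 112 100
f 111 97 113
f 111 113 112
f 112 113 114
f 112 114 100
f 113 97 115
f 113 115 114
f 114 115 116
f 114 116 100
f 115 97 117
f 115 117 116
f 116 117 118
f 116 118 100
f 117 97 119
f 117 119 118
f 118 119 120
f 118 120 100
f 119 97 121
f 119 121 120
f 120 121 122
f 120 122 100
f 121 97 123
f 121 123 122
f 122 123 124
f 122 124 100
f 123 97 125
f 123 125 124
f 124 125 126
f 124 126 100
f 125 97 127
f 125 127 126
f 126 127 128
f 126 128 100
f 127 97 98
f 127 98 128
f 128 98 99
f 128 99 100



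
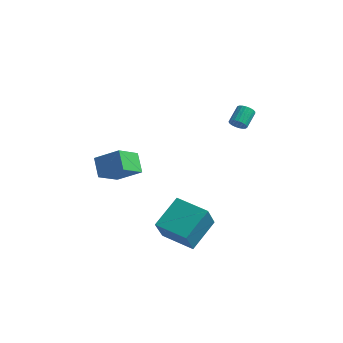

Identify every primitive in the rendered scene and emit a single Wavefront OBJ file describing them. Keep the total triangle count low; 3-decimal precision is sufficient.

v 1.89 -3.536 -4.584
v 2.304 -4.742 -2.979
v 2.041 -1.803 -3.32
v 2.456 -3.009 -1.715
v 3.804 -3.411 -4.985
v 4.219 -4.617 -3.38
v 3.956 -1.678 -3.721
v 4.37 -2.884 -2.116
v -3.678 -2.263 -1.043
v -2.24 -1.897 -0.135
v -3.527 -0.78 -1.881
v -2.089 -0.414 -0.973
v -2.911 -2.886 -2.007
v -1.473 -2.52 -1.099
v -2.76 -1.403 -2.845
v -1.322 -1.037 -1.937
v 2.165 3.086 1.127
v 2.564 2.907 1.461
v 2.433 3.895 2.147
v 2.035 4.074 1.813
v 2.682 3.029 1.308
v 2.551 4.017 1.994
v 2.71 3.161 1.123
v 2.58 4.149 1.809
v 2.645 3.28 0.939
v 2.514 4.268 1.625
v 2.496 3.365 0.788
v 2.366 4.353 1.474
v 2.29 3.402 0.695
v 2.16 4.391 1.381
v 2.063 3.385 0.677
v 1.933 4.373 1.363
v 1.854 3.316 0.737
v 1.723 4.304 1.422
v 1.698 3.207 0.864
v 1.567 4.195 1.55
v 1.623 3.077 1.037
v 1.492 4.065 1.722
v 1.642 2.949 1.225
v 1.511 3.937 1.911
v 1.751 2.844 1.396
v 1.621 3.832 2.082
v 1.932 2.781 1.521
v 1.802 3.77 2.207
v 2.153 2.771 1.578
v 2.023 3.76 2.264
v 2.377 2.816 1.557
v 2.246 3.804 2.243
f 2 4 1
f 5 2 1
f 1 4 3
f 3 5 1
f 2 8 4
f 6 2 5
f 6 8 2
f 4 8 3
f 7 5 3
f 3 8 7
f 7 6 5
f 8 6 7
f 10 12 9
f 13 10 9
f 9 12 11
f 11 13 9
f 10 16 12
f 14 10 13
f 14 16 10
f 12 16 11
f 15 13 11
f 11 16 15
f 15 14 13
f 16 14 15
f 18 17 21
f 18 21 19
f 19 21 22
f 19 22 20
f 21 17 23
f 21 23 22
f 22 23 24
f 22 24 20
f 23 17 25
f 23 25 24
f 24 25 26
f 24 26 20
f 25 17 27
f 25 27 26
f 26 27 28
f 26 28 20
f 27 17 29
f 27 29 28
f 28 29 30
f 28 30 20
f 29 17 31
f 29 31 30
f 30 31 32
f 30 32 20
f 31 17 33
f 31 33 32
f 32 33 34
f 32 34 20
f 33 17 35
f 33 35 34
f 34 35 36
f 34 36 20
f 35 17 37
f 35 37 36
f 36 37 38
f 36 38 20
f 37 17 39
f 37 39 38
f 38 39 40
f 38 40 20
f 39 17 41
f 39 41 40
f 40 41 42
f 40 42 20
f 41 17 43
f 41 43 42
f 42 43 44
f 42 44 20
f 43 17 45
f 43 45 44
f 44 45 46
f 44 46 20
f 45 17 47
f 45 47 46
f 46 47 48
f 46 48 20
f 47 17 18
f 47 18 48
f 48 18 19
f 48 19 20



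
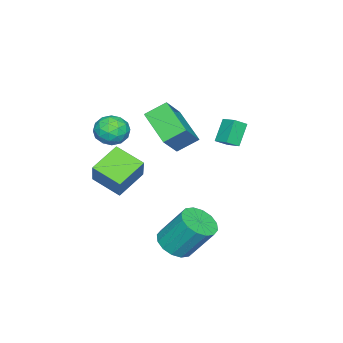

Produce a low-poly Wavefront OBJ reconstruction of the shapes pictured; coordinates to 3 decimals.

v 2.943 0.956 -3.825
v 3.716 0.455 -3.411
v 3.55 1.663 -1.64
v 2.777 2.164 -2.055
v 3.935 0.856 -3.664
v 3.769 2.065 -1.894
v 3.889 1.284 -3.961
v 3.722 2.493 -2.19
v 3.589 1.624 -4.221
v 3.422 2.833 -2.45
v 3.116 1.785 -4.375
v 2.949 2.994 -2.605
v 2.597 1.724 -4.382
v 2.43 2.932 -2.612
v 2.17 1.457 -4.24
v 2.004 2.665 -2.469
v 1.951 1.055 -3.986
v 1.785 2.264 -2.216
v 1.998 0.627 -3.69
v 1.831 1.836 -1.919
v 2.298 0.287 -3.43
v 2.131 1.496 -1.659
v 2.771 0.126 -3.275
v 2.604 1.335 -1.505
v 3.29 0.188 -3.268
v 3.123 1.396 -1.498
v 1.011 -2.468 1.981
v 1.411 -2.75 1.171
v 1.269 -3.85 2.589
v 1.669 -4.132 1.779
v 2.101 -3.488 2.322
v 1.942 -2.634 1.946
v 0.738 -3.966 1.814
v 0.579 -3.112 1.438
v 1.242 -3.676 1.068
v 2.085 -3.38 1.382
v 0.595 -3.22 2.378
v 1.438 -2.924 2.692
v 1.188 -2.488 1.522
v 1.492 -4.112 2.238
v 1.746 -3.733 2.556
v 1.981 -3.899 2.08
v 1.5 -2.42 1.978
v 1.736 -2.586 1.502
v 2.141 -3.019 2.178
v 0.944 -4.014 2.258
v 1.18 -4.18 1.782
v 0.699 -2.701 1.68
v 0.934 -2.867 1.204
v 0.539 -3.581 1.582
v 1.324 -3.198 0.986
v 1.476 -4.01 1.344
v 0.929 -3.912 1.364
v 0.835 -3.411 1.143
v 1.82 -3.024 1.17
v 1.971 -3.836 1.528
v 2.225 -3.458 1.847
v 2.132 -2.956 1.626
v 1.721 -3.568 1.11
v 0.709 -2.764 2.232
v 0.86 -3.576 2.59
v 0.548 -3.644 2.134
v 0.455 -3.142 1.913
v 1.204 -2.59 2.416
v 1.356 -3.402 2.774
v 1.845 -3.189 2.617
v 1.751 -2.688 2.396
v 0.959 -3.032 2.65
v 2.703 -2.124 -1.584
v 2.602 -3.66 -0.934
v 1.186 -1.694 -0.802
v 1.085 -3.229 -0.152
v 3.575 -1.591 -0.188
v 3.474 -3.126 0.462
v 2.058 -1.16 0.594
v 1.957 -2.696 1.244
v -1.167 0.098 0.889
v -2.246 -1.534 1.85
v 0.054 0.021 2.127
v -1.025 -1.612 3.088
v -0.495 -0.768 0.172
v -1.574 -2.401 1.133
v 0.726 -0.846 1.41
v -0.353 -2.478 2.371
v -3.55 0.161 1.174
v -3.169 0.984 1.49
v -4.1 0.583 0.737
v -3.72 1.406 1.053
v -2.66 0.174 0.067
v -2.28 0.997 0.383
v -3.211 0.596 -0.37
v -2.83 1.419 -0.054
f 2 1 5
f 2 5 3
f 3 5 6
f 3 6 4
f 5 1 7
f 5 7 6
f 6 7 8
f 6 8 4
f 7 1 9
f 7 9 8
f 8 9 10
f 8 10 4
f 9 1 11
f 9 11 10
f 10 11 12
f 10 12 4
f 11 1 13
f 11 13 12
f 12 13 14
f 12 14 4
f 13 1 15
f 13 15 14
f 14 15 16
f 14 16 4
f 15 1 17
f 15 17 16
f 16 17 18
f 16 18 4
f 17 1 19
f 17 19 18
f 18 19 20
f 18 20 4
f 19 1 21
f 19 21 20
f 20 21 22
f 20 22 4
f 21 1 23
f 21 23 22
f 22 23 24
f 22 24 4
f 23 1 25
f 23 25 24
f 24 25 26
f 24 26 4
f 25 1 2
f 25 2 26
f 26 2 3
f 26 3 4
f 27 64 43
f 64 38 67
f 43 67 32
f 64 67 43
f 27 43 39
f 43 32 44
f 39 44 28
f 43 44 39
f 27 39 48
f 39 28 49
f 48 49 34
f 39 49 48
f 27 48 60
f 48 34 63
f 60 63 37
f 48 63 60
f 27 60 64
f 60 37 68
f 64 68 38
f 60 68 64
f 28 44 55
f 44 32 58
f 55 58 36
f 44 58 55
f 32 67 45
f 67 38 66
f 45 66 31
f 67 66 45
f 38 68 65
f 68 37 61
f 65 61 29
f 68 61 65
f 37 63 62
f 63 34 50
f 62 50 33
f 63 50 62
f 34 49 54
f 49 28 51
f 54 51 35
f 49 51 54
f 30 56 42
f 56 36 57
f 42 57 31
f 56 57 42
f 30 42 40
f 42 31 41
f 40 41 29
f 42 41 40
f 30 40 47
f 40 29 46
f 47 46 33
f 40 46 47
f 30 47 52
f 47 33 53
f 52 53 35
f 47 53 52
f 30 52 56
f 52 35 59
f 56 59 36
f 52 59 56
f 31 57 45
f 57 36 58
f 45 58 32
f 57 58 45
f 29 41 65
f 41 31 66
f 65 66 38
f 41 66 65
f 33 46 62
f 46 29 61
f 62 61 37
f 46 61 62
f 35 53 54
f 53 33 50
f 54 50 34
f 53 50 54
f 36 59 55
f 59 35 51
f 55 51 28
f 59 51 55
f 70 72 69
f 73 70 69
f 69 72 71
f 71 73 69
f 70 76 72
f 74 70 73
f 74 76 70
f 72 76 71
f 75 73 71
f 71 76 75
f 75 74 73
f 76 74 75
f 78 80 77
f 81 78 77
f 77 80 79
f 79 81 77
f 78 84 80
f 82 78 81
f 82 84 78
f 80 84 79
f 83 81 79
f 79 84 83
f 83 82 81
f 84 82 83
f 86 88 85
f 89 86 85
f 85 88 87
f 87 89 85
f 86 92 88
f 90 86 89
f 90 92 86
f 88 92 87
f 91 89 87
f 87 92 91
f 91 90 89
f 92 90 91



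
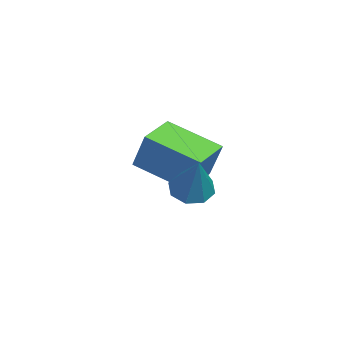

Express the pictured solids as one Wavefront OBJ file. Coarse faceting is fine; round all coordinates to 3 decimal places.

v -3.392 -2.911 3.143
v -2.929 -2.48 4.591
v -2.565 -1.066 2.329
v -2.102 -0.634 3.777
v -2.058 -3.606 2.923
v -1.595 -3.174 4.371
v -1.231 -1.76 2.109
v -0.768 -1.329 3.557
v 0.858 -1.575 3.11
v 1.35 -1.181 2.686
v 2.002 -1.325 4.67
v 0.945 -0.842 2.929
v 0.489 -0.932 3.278
v 0.249 -1.399 3.529
v 0.366 -1.969 3.534
v 0.771 -2.308 3.291
v 1.228 -2.217 2.942
v 1.467 -1.75 2.691
f 2 4 1
f 5 2 1
f 1 4 3
f 3 5 1
f 2 8 4
f 6 2 5
f 6 8 2
f 4 8 3
f 7 5 3
f 3 8 7
f 7 6 5
f 8 6 7
f 10 9 12
f 10 12 11
f 12 9 13
f 12 13 11
f 13 9 14
f 13 14 11
f 14 9 15
f 14 15 11
f 15 9 16
f 15 16 11
f 16 9 17
f 16 17 11
f 17 9 18
f 17 18 11
f 18 9 10
f 18 10 11



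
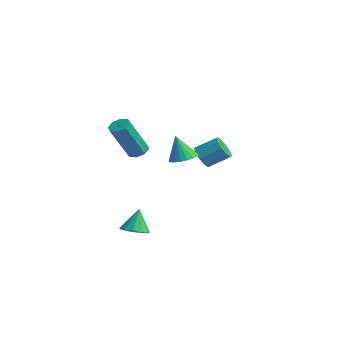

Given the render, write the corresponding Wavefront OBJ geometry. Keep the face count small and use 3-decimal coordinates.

v -1.082 -1.493 -0.819
v -0.715 -1.141 -0.637
v -0.651 -2.156 1.2
v -1.018 -2.507 1.019
v -1.102 -1.02 -0.557
v -1.038 -2.035 1.28
v -1.477 -1.177 -0.631
v -1.414 -2.192 1.207
v -1.621 -1.518 -0.814
v -1.558 -2.533 1.023
v -1.449 -1.844 -1
v -1.385 -2.859 0.837
v -1.062 -1.965 -1.08
v -0.998 -2.98 0.757
v -0.686 -1.808 -1.007
v -0.623 -2.823 0.831
v -0.542 -1.467 -0.823
v -0.479 -2.482 1.014
v 2.1 -3.605 -3.962
v 2.451 -3.048 -4.087
v 1.88 -3.215 -2.838
v 2.094 -2.972 -4.183
v 1.738 -3.097 -4.209
v 1.498 -3.383 -4.156
v 1.448 -3.74 -4.042
v 1.605 -4.054 -3.903
v 1.92 -4.225 -3.782
v 2.291 -4.199 -3.719
v 2.601 -3.985 -3.733
v 2.753 -3.65 -3.819
v 2.696 -3.301 -3.951
v -1.103 1.919 -2.055
v -0.609 1.945 -2.506
v -0.062 2.807 -1.857
v -0.557 2.781 -1.405
v -0.901 2.216 -2.62
v -0.354 3.078 -1.97
v -1.27 2.374 -2.518
v -0.723 3.236 -1.868
v -1.575 2.357 -2.239
v -1.028 3.219 -1.59
v -1.701 2.174 -1.89
v -1.154 3.036 -1.24
v -1.598 1.893 -1.603
v -1.051 2.755 -0.954
v -1.306 1.622 -1.49
v -0.759 2.484 -0.84
v -0.937 1.464 -1.592
v -0.39 2.326 -0.942
v -0.632 1.481 -1.87
v -0.085 2.343 -1.221
v -0.506 1.664 -2.22
v 0.041 2.526 -1.57
v 0.628 -0.161 -0.935
v 0.997 0.401 -0.739
v 0.252 -0.359 0.335
v 0.736 0.517 -0.797
v 0.457 0.516 -0.88
v 0.208 0.398 -0.973
v 0.031 0.183 -1.058
v -0.043 -0.091 -1.123
v -0 -0.377 -1.155
v 0.151 -0.626 -1.149
v 0.384 -0.794 -1.106
v 0.66 -0.853 -1.034
v 0.93 -0.792 -0.945
v 1.148 -0.622 -0.853
v 1.276 -0.372 -0.777
v 1.292 -0.086 -0.727
v 1.193 0.188 -0.714
f 2 1 5
f 2 5 3
f 3 5 6
f 3 6 4
f 5 1 7
f 5 7 6
f 6 7 8
f 6 8 4
f 7 1 9
f 7 9 8
f 8 9 10
f 8 10 4
f 9 1 11
f 9 11 10
f 10 11 12
f 10 12 4
f 11 1 13
f 11 13 12
f 12 13 14
f 12 14 4
f 13 1 15
f 13 15 14
f 14 15 16
f 14 16 4
f 15 1 17
f 15 17 16
f 16 17 18
f 16 18 4
f 17 1 2
f 17 2 18
f 18 2 3
f 18 3 4
f 20 19 22
f 20 22 21
f 22 19 23
f 22 23 21
f 23 19 24
f 23 24 21
f 24 19 25
f 24 25 21
f 25 19 26
f 25 26 21
f 26 19 27
f 26 27 21
f 27 19 28
f 27 28 21
f 28 19 29
f 28 29 21
f 29 19 30
f 29 30 21
f 30 19 31
f 30 31 21
f 31 19 20
f 31 20 21
f 33 32 36
f 33 36 34
f 34 36 37
f 34 37 35
f 36 32 38
f 36 38 37
f 37 38 39
f 37 39 35
f 38 32 40
f 38 40 39
f 39 40 41
f 39 41 35
f 40 32 42
f 40 42 41
f 41 42 43
f 41 43 35
f 42 32 44
f 42 44 43
f 43 44 45
f 43 45 35
f 44 32 46
f 44 46 45
f 45 46 47
f 45 47 35
f 46 32 48
f 46 48 47
f 47 48 49
f 47 49 35
f 48 32 50
f 48 50 49
f 49 50 51
f 49 51 35
f 50 32 52
f 50 52 51
f 51 52 53
f 51 53 35
f 52 32 33
f 52 33 53
f 53 33 34
f 53 34 35
f 55 54 57
f 55 57 56
f 57 54 58
f 57 58 56
f 58 54 59
f 58 59 56
f 59 54 60
f 59 60 56
f 60 54 61
f 60 61 56
f 61 54 62
f 61 62 56
f 62 54 63
f 62 63 56
f 63 54 64
f 63 64 56
f 64 54 65
f 64 65 56
f 65 54 66
f 65 66 56
f 66 54 67
f 66 67 56
f 67 54 68
f 67 68 56
f 68 54 69
f 68 69 56
f 69 54 70
f 69 70 56
f 70 54 55
f 70 55 56



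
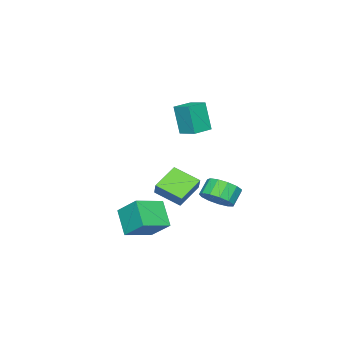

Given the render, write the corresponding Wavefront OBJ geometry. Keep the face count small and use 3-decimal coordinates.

v 2.64 -2.082 -2.527
v 2.748 -0.857 -1.457
v 1.125 -1.535 -3.001
v 1.232 -0.31 -1.931
v 3.348 -1.13 -3.689
v 3.455 0.095 -2.619
v 1.832 -0.583 -4.163
v 1.94 0.642 -3.093
v -1.801 -1.37 -3.775
v -1.589 -2.865 -3.136
v -3.29 -1.243 -2.986
v -3.078 -2.738 -2.347
v -1.342 -0.962 -2.973
v -1.13 -2.457 -2.334
v -2.831 -0.835 -2.184
v -2.619 -2.33 -1.545
v -1.454 -0.135 2.187
v -1.593 -0.61 3.876
v -1.253 0.901 2.495
v -1.392 0.426 4.184
v -0.308 -0.366 2.216
v -0.447 -0.841 3.905
v -0.107 0.67 2.524
v -0.246 0.195 4.213
v -1.182 1.287 -2.369
v -0.59 0.805 -1.787
v -1.345 0.791 -1.029
v -1.938 1.273 -1.611
v -0.504 1.33 -1.691
v -1.259 1.316 -0.934
v -0.633 1.842 -1.811
v -1.388 1.828 -1.053
v -0.936 2.177 -2.107
v -1.692 2.163 -1.35
v -1.318 2.23 -2.487
v -2.073 2.216 -1.729
v -1.657 1.983 -2.829
v -2.412 1.969 -2.071
v -1.845 1.515 -3.025
v -2.6 1.502 -2.267
v -1.822 0.975 -3.013
v -2.578 0.961 -2.255
v -1.597 0.534 -2.796
v -2.352 0.52 -2.038
v -1.24 0.332 -2.444
v -1.995 0.318 -1.686
v -0.864 0.433 -2.068
v -1.62 0.419 -1.31
f 2 4 1
f 5 2 1
f 1 4 3
f 3 5 1
f 2 8 4
f 6 2 5
f 6 8 2
f 4 8 3
f 7 5 3
f 3 8 7
f 7 6 5
f 8 6 7
f 10 12 9
f 13 10 9
f 9 12 11
f 11 13 9
f 10 16 12
f 14 10 13
f 14 16 10
f 12 16 11
f 15 13 11
f 11 16 15
f 15 14 13
f 16 14 15
f 18 20 17
f 21 18 17
f 17 20 19
f 19 21 17
f 18 24 20
f 22 18 21
f 22 24 18
f 20 24 19
f 23 21 19
f 19 24 23
f 23 22 21
f 24 22 23
f 26 25 29
f 26 29 27
f 27 29 30
f 27 30 28
f 29 25 31
f 29 31 30
f 30 31 32
f 30 32 28
f 31 25 33
f 31 33 32
f 32 33 34
f 32 34 28
f 33 25 35
f 33 35 34
f 34 35 36
f 34 36 28
f 35 25 37
f 35 37 36
f 36 37 38
f 36 38 28
f 37 25 39
f 37 39 38
f 38 39 40
f 38 40 28
f 39 25 41
f 39 41 40
f 40 41 42
f 40 42 28
f 41 25 43
f 41 43 42
f 42 43 44
f 42 44 28
f 43 25 45
f 43 45 44
f 44 45 46
f 44 46 28
f 45 25 47
f 45 47 46
f 46 47 48
f 46 48 28
f 47 25 26
f 47 26 48
f 48 26 27
f 48 27 28



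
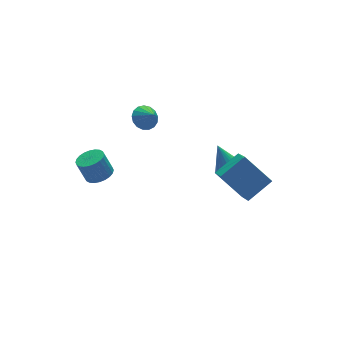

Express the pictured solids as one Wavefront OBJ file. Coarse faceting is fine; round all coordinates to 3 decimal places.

v 3.781 1.741 -0.453
v 4.124 1.179 -0.015
v 3.579 2.619 0.833
v 4.381 1.365 -0.101
v 4.534 1.616 -0.248
v 4.557 1.888 -0.431
v 4.446 2.135 -0.617
v 4.22 2.314 -0.775
v 3.918 2.393 -0.877
v 3.593 2.36 -0.906
v 3.3 2.22 -0.856
v 3.09 1.997 -0.737
v 3 1.73 -0.568
v 3.045 1.464 -0.38
v 3.217 1.247 -0.204
v 3.487 1.115 -0.072
v 3.808 1.091 -0.005
v 0.104 4.086 3.598
v 0.678 3.799 3.191
v 0.256 3.394 4.302
v 0.837 4.049 3.402
v 0.828 4.307 3.658
v 0.654 4.515 3.9
v 0.353 4.625 4.073
v -0.005 4.611 4.137
v -0.338 4.477 4.077
v -0.57 4.254 3.908
v -0.647 3.992 3.668
v -0.553 3.752 3.411
v -0.308 3.589 3.197
v 0.031 3.539 3.075
v 0.387 3.615 3.073
v 2.126 0.482 1.012
v 1.652 -0.872 2.082
v 3.586 0.604 1.815
v 3.111 -0.75 2.884
v 2.949 -0.83 -0.284
v 2.474 -2.184 0.785
v 4.408 -0.708 0.518
v 3.934 -2.062 1.588
v -2.817 3.653 0.623
v -2.151 3.356 0.9
v -2.497 3.709 2.113
v -3.163 4.007 1.837
v -2.068 3.643 0.84
v -2.413 3.996 2.053
v -2.099 3.931 0.747
v -2.444 4.284 1.961
v -2.239 4.177 0.636
v -2.585 4.53 1.849
v -2.467 4.343 0.522
v -2.813 4.696 1.736
v -2.749 4.405 0.424
v -3.094 4.758 1.638
v -3.041 4.351 0.357
v -3.386 4.705 1.57
v -3.299 4.192 0.329
v -3.644 4.545 1.543
v -3.483 3.951 0.347
v -3.829 4.304 1.56
v -3.567 3.664 0.407
v -3.912 4.017 1.62
v -3.536 3.376 0.499
v -3.881 3.729 1.713
v -3.395 3.13 0.611
v -3.741 3.483 1.824
v -3.167 2.964 0.724
v -3.513 3.317 1.938
v -2.886 2.902 0.822
v -3.231 3.255 2.036
v -2.594 2.955 0.89
v -2.939 3.309 2.103
v -2.336 3.115 0.917
v -2.681 3.468 2.131
f 2 1 4
f 2 4 3
f 4 1 5
f 4 5 3
f 5 1 6
f 5 6 3
f 6 1 7
f 6 7 3
f 7 1 8
f 7 8 3
f 8 1 9
f 8 9 3
f 9 1 10
f 9 10 3
f 10 1 11
f 10 11 3
f 11 1 12
f 11 12 3
f 12 1 13
f 12 13 3
f 13 1 14
f 13 14 3
f 14 1 15
f 14 15 3
f 15 1 16
f 15 16 3
f 16 1 17
f 16 17 3
f 17 1 2
f 17 2 3
f 19 18 21
f 19 21 20
f 21 18 22
f 21 22 20
f 22 18 23
f 22 23 20
f 23 18 24
f 23 24 20
f 24 18 25
f 24 25 20
f 25 18 26
f 25 26 20
f 26 18 27
f 26 27 20
f 27 18 28
f 27 28 20
f 28 18 29
f 28 29 20
f 29 18 30
f 29 30 20
f 30 18 31
f 30 31 20
f 31 18 32
f 31 32 20
f 32 18 19
f 32 19 20
f 34 36 33
f 37 34 33
f 33 36 35
f 35 37 33
f 34 40 36
f 38 34 37
f 38 40 34
f 36 40 35
f 39 37 35
f 35 40 39
f 39 38 37
f 40 38 39
f 42 41 45
f 42 45 43
f 43 45 46
f 43 46 44
f 45 41 47
f 45 47 46
f 46 47 48
f 46 48 44
f 47 41 49
f 47 49 48
f 48 49 50
f 48 50 44
f 49 41 51
f 49 51 50
f 50 51 52
f 50 52 44
f 51 41 53
f 51 53 52
f 52 53 54
f 52 54 44
f 53 41 55
f 53 55 54
f 54 55 56
f 54 56 44
f 55 41 57
f 55 57 56
f 56 57 58
f 56 58 44
f 57 41 59
f 57 59 58
f 58 59 60
f 58 60 44
f 59 41 61
f 59 61 60
f 60 61 62
f 60 62 44
f 61 41 63
f 61 63 62
f 62 63 64
f 62 64 44
f 63 41 65
f 63 65 64
f 64 65 66
f 64 66 44
f 65 41 67
f 65 67 66
f 66 67 68
f 66 68 44
f 67 41 69
f 67 69 68
f 68 69 70
f 68 70 44
f 69 41 71
f 69 71 70
f 70 71 72
f 70 72 44
f 71 41 73
f 71 73 72
f 72 73 74
f 72 74 44
f 73 41 42
f 73 42 74
f 74 42 43
f 74 43 44



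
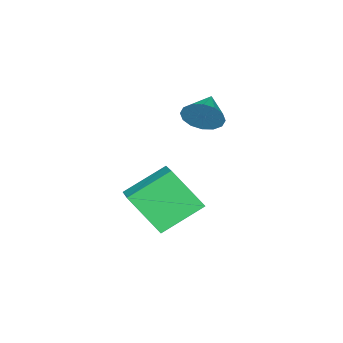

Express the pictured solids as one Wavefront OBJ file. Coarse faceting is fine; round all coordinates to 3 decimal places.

v -0.913 -1.454 -1.278
v -0.535 -2.782 0.331
v 0.446 -0.077 -0.46
v 0.823 -1.405 1.149
v 0.637 -2.335 -2.369
v 1.014 -3.663 -0.76
v 1.995 -0.958 -1.551
v 2.373 -2.286 0.058
v -1.211 -1.525 3.174
v -0.819 -1.741 3.944
v -2.429 -2.055 3.646
v -0.98 -1.314 4.008
v -1.203 -0.944 3.849
v -1.428 -0.729 3.509
v -1.594 -0.727 3.079
v -1.658 -0.939 2.675
v -1.602 -1.308 2.405
v -1.441 -1.735 2.341
v -1.219 -2.106 2.5
v -0.994 -2.321 2.84
v -0.827 -2.322 3.27
v -0.763 -2.11 3.674
f 2 4 1
f 5 2 1
f 1 4 3
f 3 5 1
f 2 8 4
f 6 2 5
f 6 8 2
f 4 8 3
f 7 5 3
f 3 8 7
f 7 6 5
f 8 6 7
f 10 9 12
f 10 12 11
f 12 9 13
f 12 13 11
f 13 9 14
f 13 14 11
f 14 9 15
f 14 15 11
f 15 9 16
f 15 16 11
f 16 9 17
f 16 17 11
f 17 9 18
f 17 18 11
f 18 9 19
f 18 19 11
f 19 9 20
f 19 20 11
f 20 9 21
f 20 21 11
f 21 9 22
f 21 22 11
f 22 9 10
f 22 10 11



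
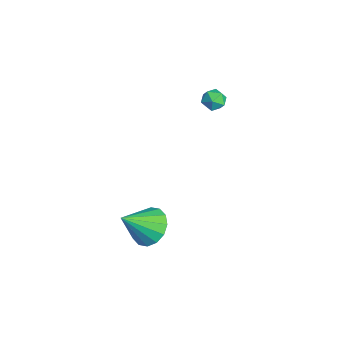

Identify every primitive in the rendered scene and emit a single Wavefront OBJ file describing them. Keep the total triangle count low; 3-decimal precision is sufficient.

v -3.849 3.621 0.96
v -3.626 3.348 1.484
v -3.874 2.712 0.496
v -3.651 2.439 1.02
v -4.235 2.678 1.012
v -4.22 3.239 1.299
v -3.28 2.821 0.681
v -3.265 3.382 0.968
v -3.275 2.853 1.311
v -3.865 2.765 1.516
v -3.635 3.295 0.464
v -4.225 3.207 0.669
v 1.865 -1.068 -1.645
v 2.707 -0.635 -1.433
v 2.195 -2.312 -0.415
v 2.37 -0.422 -1.127
v 1.899 -0.382 -0.96
v 1.418 -0.526 -0.977
v 1.057 -0.815 -1.172
v 0.912 -1.172 -1.494
v 1.023 -1.501 -1.857
v 1.359 -1.714 -2.163
v 1.831 -1.754 -2.33
v 2.312 -1.611 -2.313
v 2.673 -1.322 -2.118
v 2.817 -0.965 -1.796
f 1 12 6
f 1 6 2
f 1 2 8
f 1 8 11
f 1 11 12
f 2 6 10
f 6 12 5
f 12 11 3
f 11 8 7
f 8 2 9
f 4 10 5
f 4 5 3
f 4 3 7
f 4 7 9
f 4 9 10
f 5 10 6
f 3 5 12
f 7 3 11
f 9 7 8
f 10 9 2
f 14 13 16
f 14 16 15
f 16 13 17
f 16 17 15
f 17 13 18
f 17 18 15
f 18 13 19
f 18 19 15
f 19 13 20
f 19 20 15
f 20 13 21
f 20 21 15
f 21 13 22
f 21 22 15
f 22 13 23
f 22 23 15
f 23 13 24
f 23 24 15
f 24 13 25
f 24 25 15
f 25 13 26
f 25 26 15
f 26 13 14
f 26 14 15



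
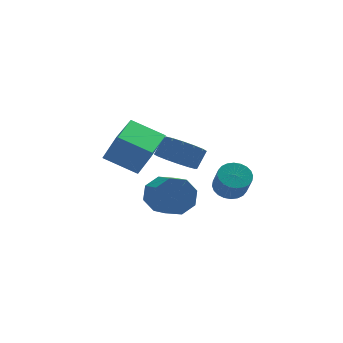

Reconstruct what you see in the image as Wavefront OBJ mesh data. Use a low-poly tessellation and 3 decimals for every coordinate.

v 0.524 -0.857 -1.98
v 1.37 -1.048 -2.573
v 1.501 -2.454 -1.933
v 0.656 -2.263 -1.34
v 1.558 -0.71 -1.869
v 1.689 -2.115 -1.229
v 1.141 -0.458 -1.23
v 1.272 -1.864 -0.59
v 0.362 -0.44 -1.03
v 0.494 -1.846 -0.39
v -0.321 -0.666 -1.387
v -0.19 -2.072 -0.747
v -0.509 -1.005 -2.091
v -0.378 -2.41 -1.451
v -0.092 -1.256 -2.73
v 0.039 -2.662 -2.09
v 0.686 -1.274 -2.93
v 0.818 -2.68 -2.29
v 3.598 -0.914 -1.916
v 4.274 -0.517 -1.677
v 4.299 -1.228 -0.565
v 3.622 -1.626 -0.804
v 4.045 -0.331 -1.553
v 4.07 -1.042 -0.441
v 3.748 -0.234 -1.484
v 3.773 -0.945 -0.372
v 3.428 -0.24 -1.481
v 3.453 -0.952 -0.369
v 3.134 -0.349 -1.544
v 3.159 -1.061 -0.432
v 2.911 -0.544 -1.664
v 2.935 -1.256 -0.552
v 2.792 -0.796 -1.822
v 2.816 -1.507 -0.71
v 2.796 -1.065 -1.994
v 2.82 -1.776 -0.883
v 2.921 -1.312 -2.155
v 2.946 -2.023 -1.043
v 3.15 -1.498 -2.279
v 3.175 -2.209 -1.167
v 3.447 -1.595 -2.348
v 3.472 -2.306 -1.236
v 3.767 -1.588 -2.351
v 3.792 -2.3 -1.239
v 4.061 -1.479 -2.288
v 4.086 -2.191 -1.176
v 4.285 -1.284 -2.168
v 4.309 -1.996 -1.056
v 4.404 -1.033 -2.01
v 4.428 -1.744 -0.898
v 4.4 -0.764 -1.837
v 4.424 -1.475 -0.726
v -2.985 -3.659 2.438
v -2.438 -3.996 3.816
v -1.913 -1.935 2.435
v -1.366 -2.272 3.812
v -1.654 -4.488 1.708
v -1.107 -4.825 3.085
v -0.582 -2.764 1.704
v -0.035 -3.101 3.082
v 1.083 -0.719 -0
v 1.925 -1.293 -0.291
v 2.5 -0.875 0.549
v 1.657 -0.301 0.84
v 1.976 -0.818 -0.562
v 2.551 -0.401 0.278
v 1.788 -0.317 -0.682
v 2.362 0.101 0.158
v 1.411 0.077 -0.619
v 1.985 0.494 0.221
v 0.946 0.257 -0.391
v 1.52 0.674 0.449
v 0.517 0.176 -0.058
v 1.092 0.593 0.782
v 0.24 -0.145 0.291
v 0.815 0.273 1.131
v 0.189 -0.619 0.562
v 0.764 -0.202 1.402
v 0.378 -1.121 0.682
v 0.952 -0.703 1.522
v 0.755 -1.514 0.619
v 1.329 -1.097 1.459
v 1.22 -1.694 0.391
v 1.794 -1.277 1.231
v 1.648 -1.613 0.058
v 2.223 -1.196 0.898
f 2 1 5
f 2 5 3
f 3 5 6
f 3 6 4
f 5 1 7
f 5 7 6
f 6 7 8
f 6 8 4
f 7 1 9
f 7 9 8
f 8 9 10
f 8 10 4
f 9 1 11
f 9 11 10
f 10 11 12
f 10 12 4
f 11 1 13
f 11 13 12
f 12 13 14
f 12 14 4
f 13 1 15
f 13 15 14
f 14 15 16
f 14 16 4
f 15 1 17
f 15 17 16
f 16 17 18
f 16 18 4
f 17 1 2
f 17 2 18
f 18 2 3
f 18 3 4
f 20 19 23
f 20 23 21
f 21 23 24
f 21 24 22
f 23 19 25
f 23 25 24
f 24 25 26
f 24 26 22
f 25 19 27
f 25 27 26
f 26 27 28
f 26 28 22
f 27 19 29
f 27 29 28
f 28 29 30
f 28 30 22
f 29 19 31
f 29 31 30
f 30 31 32
f 30 32 22
f 31 19 33
f 31 33 32
f 32 33 34
f 32 34 22
f 33 19 35
f 33 35 34
f 34 35 36
f 34 36 22
f 35 19 37
f 35 37 36
f 36 37 38
f 36 38 22
f 37 19 39
f 37 39 38
f 38 39 40
f 38 40 22
f 39 19 41
f 39 41 40
f 40 41 42
f 40 42 22
f 41 19 43
f 41 43 42
f 42 43 44
f 42 44 22
f 43 19 45
f 43 45 44
f 44 45 46
f 44 46 22
f 45 19 47
f 45 47 46
f 46 47 48
f 46 48 22
f 47 19 49
f 47 49 48
f 48 49 50
f 48 50 22
f 49 19 51
f 49 51 50
f 50 51 52
f 50 52 22
f 51 19 20
f 51 20 52
f 52 20 21
f 52 21 22
f 54 56 53
f 57 54 53
f 53 56 55
f 55 57 53
f 54 60 56
f 58 54 57
f 58 60 54
f 56 60 55
f 59 57 55
f 55 60 59
f 59 58 57
f 60 58 59
f 62 61 65
f 62 65 63
f 63 65 66
f 63 66 64
f 65 61 67
f 65 67 66
f 66 67 68
f 66 68 64
f 67 61 69
f 67 69 68
f 68 69 70
f 68 70 64
f 69 61 71
f 69 71 70
f 70 71 72
f 70 72 64
f 71 61 73
f 71 73 72
f 72 73 74
f 72 74 64
f 73 61 75
f 73 75 74
f 74 75 76
f 74 76 64
f 75 61 77
f 75 77 76
f 76 77 78
f 76 78 64
f 77 61 79
f 77 79 78
f 78 79 80
f 78 80 64
f 79 61 81
f 79 81 80
f 80 81 82
f 80 82 64
f 81 61 83
f 81 83 82
f 82 83 84
f 82 84 64
f 83 61 85
f 83 85 84
f 84 85 86
f 84 86 64
f 85 61 62
f 85 62 86
f 86 62 63
f 86 63 64



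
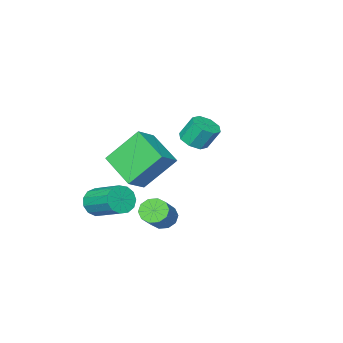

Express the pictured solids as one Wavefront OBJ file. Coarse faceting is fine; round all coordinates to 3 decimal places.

v 2.984 0.53 -2.787
v 3.499 0.345 -3.191
v 4.531 1.005 -2.177
v 4.016 1.19 -1.773
v 3.371 0.728 -3.31
v 4.403 1.387 -2.296
v 3.096 1.035 -3.229
v 4.128 1.694 -2.215
v 2.778 1.149 -2.979
v 3.81 1.808 -1.966
v 2.538 1.027 -2.656
v 3.57 1.687 -1.643
v 2.469 0.715 -2.383
v 3.501 1.375 -1.369
v 2.597 0.333 -2.264
v 3.629 0.992 -1.25
v 2.872 0.026 -2.345
v 3.904 0.685 -1.331
v 3.19 -0.088 -2.594
v 4.222 0.571 -1.581
v 3.43 0.033 -2.917
v 4.462 0.693 -1.904
v 4.044 -2.775 -2.932
v 4.341 -3.085 -2.28
v 4.233 -1.454 -1.457
v 3.936 -1.145 -2.108
v 4.683 -2.943 -2.516
v 4.575 -1.312 -1.693
v 4.822 -2.748 -2.885
v 4.714 -1.117 -2.062
v 4.714 -2.561 -3.268
v 4.606 -0.93 -2.445
v 4.394 -2.443 -3.544
v 4.286 -0.812 -2.721
v 3.962 -2.43 -3.626
v 3.854 -0.799 -2.803
v 3.556 -2.527 -3.487
v 3.448 -0.896 -2.664
v 3.306 -2.703 -3.172
v 3.198 -1.072 -2.349
v 3.289 -2.902 -2.781
v 3.181 -1.271 -1.957
v 3.512 -3.06 -2.437
v 3.405 -1.429 -1.614
v 3.904 -3.129 -2.25
v 3.797 -1.498 -1.427
v -1.461 -2.82 -0.78
v -0.757 -2.888 -0.503
v -1.135 -2.408 0.576
v -1.839 -2.34 0.3
v -0.845 -2.375 -0.762
v -1.223 -1.895 0.317
v -1.295 -2.122 -1.032
v -1.673 -1.643 0.048
v -1.842 -2.279 -1.154
v -2.22 -1.799 -0.074
v -2.165 -2.752 -1.056
v -2.543 -2.272 0.023
v -2.077 -3.265 -0.797
v -2.455 -2.785 0.282
v -1.627 -3.517 -0.528
v -2.005 -3.038 0.552
v -1.08 -3.361 -0.406
v -1.458 -2.881 0.674
v 3.262 -2.044 -0.363
v 2.082 -1.238 1.217
v 3.385 -0.266 -1.179
v 2.205 0.54 0.402
v 4.275 -1.82 0.278
v 3.095 -1.014 1.859
v 4.398 -0.042 -0.537
v 3.218 0.764 1.043
f 2 1 5
f 2 5 3
f 3 5 6
f 3 6 4
f 5 1 7
f 5 7 6
f 6 7 8
f 6 8 4
f 7 1 9
f 7 9 8
f 8 9 10
f 8 10 4
f 9 1 11
f 9 11 10
f 10 11 12
f 10 12 4
f 11 1 13
f 11 13 12
f 12 13 14
f 12 14 4
f 13 1 15
f 13 15 14
f 14 15 16
f 14 16 4
f 15 1 17
f 15 17 16
f 16 17 18
f 16 18 4
f 17 1 19
f 17 19 18
f 18 19 20
f 18 20 4
f 19 1 21
f 19 21 20
f 20 21 22
f 20 22 4
f 21 1 2
f 21 2 22
f 22 2 3
f 22 3 4
f 24 23 27
f 24 27 25
f 25 27 28
f 25 28 26
f 27 23 29
f 27 29 28
f 28 29 30
f 28 30 26
f 29 23 31
f 29 31 30
f 30 31 32
f 30 32 26
f 31 23 33
f 31 33 32
f 32 33 34
f 32 34 26
f 33 23 35
f 33 35 34
f 34 35 36
f 34 36 26
f 35 23 37
f 35 37 36
f 36 37 38
f 36 38 26
f 37 23 39
f 37 39 38
f 38 39 40
f 38 40 26
f 39 23 41
f 39 41 40
f 40 41 42
f 40 42 26
f 41 23 43
f 41 43 42
f 42 43 44
f 42 44 26
f 43 23 45
f 43 45 44
f 44 45 46
f 44 46 26
f 45 23 24
f 45 24 46
f 46 24 25
f 46 25 26
f 48 47 51
f 48 51 49
f 49 51 52
f 49 52 50
f 51 47 53
f 51 53 52
f 52 53 54
f 52 54 50
f 53 47 55
f 53 55 54
f 54 55 56
f 54 56 50
f 55 47 57
f 55 57 56
f 56 57 58
f 56 58 50
f 57 47 59
f 57 59 58
f 58 59 60
f 58 60 50
f 59 47 61
f 59 61 60
f 60 61 62
f 60 62 50
f 61 47 63
f 61 63 62
f 62 63 64
f 62 64 50
f 63 47 48
f 63 48 64
f 64 48 49
f 64 49 50
f 66 68 65
f 69 66 65
f 65 68 67
f 67 69 65
f 66 72 68
f 70 66 69
f 70 72 66
f 68 72 67
f 71 69 67
f 67 72 71
f 71 70 69
f 72 70 71



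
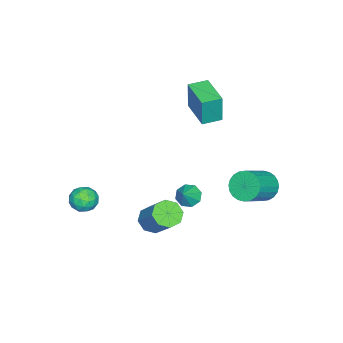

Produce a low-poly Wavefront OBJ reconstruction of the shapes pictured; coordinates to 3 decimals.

v -4.36 2.851 -2.183
v -4 2.367 -2.904
v -2.441 1.965 -1.858
v -2.8 2.449 -1.137
v -3.869 2.703 -2.971
v -2.31 2.301 -1.925
v -3.812 3.062 -2.918
v -2.253 2.659 -1.872
v -3.839 3.388 -2.752
v -2.28 2.986 -1.706
v -3.945 3.633 -2.5
v -2.386 3.23 -1.455
v -4.114 3.758 -2.2
v -2.555 3.356 -1.154
v -4.32 3.746 -1.897
v -2.761 3.344 -0.851
v -4.533 3.597 -1.638
v -2.974 3.195 -0.592
v -4.719 3.335 -1.462
v -3.16 2.933 -0.416
v -4.85 2.999 -1.395
v -3.291 2.597 -0.349
v -4.907 2.641 -1.448
v -3.348 2.238 -0.402
v -4.88 2.314 -1.614
v -3.321 1.912 -0.568
v -4.774 2.07 -1.865
v -3.215 1.667 -0.82
v -4.605 1.944 -2.166
v -3.046 1.542 -1.12
v -4.399 1.956 -2.469
v -2.84 1.554 -1.423
v -4.186 2.105 -2.728
v -2.627 1.703 -1.682
v 0.969 1.034 0.517
v 1.362 1.398 0.081
v 1.771 1.086 1.283
v 1.055 1.705 0.382
v 0.698 1.62 0.761
v 0.5 1.191 0.998
v 0.576 0.67 0.952
v 0.883 0.363 0.652
v 1.24 0.449 0.273
v 1.439 0.877 0.036
v -4.171 -1.356 2.99
v -4.067 -1.326 4.717
v -4.976 -0.593 3.026
v -4.872 -0.563 4.752
v -2.868 0.023 2.888
v -2.764 0.053 4.614
v -3.673 0.786 2.923
v -3.569 0.816 4.65
v 1.236 -0.771 -1.828
v 1.999 -0.922 -2.119
v 2.846 0.28 -0.523
v 2.084 0.431 -0.232
v 1.74 -0.401 -2.374
v 2.588 0.801 -0.778
v 1.187 -0.097 -2.309
v 2.034 1.105 -0.714
v 0.662 -0.187 -1.963
v 1.509 1.015 -0.367
v 0.474 -0.62 -1.537
v 1.321 0.582 0.059
v 0.732 -1.141 -1.282
v 1.58 0.061 0.314
v 1.286 -1.445 -1.346
v 2.133 -0.243 0.249
v 1.811 -1.355 -1.693
v 2.658 -0.153 -0.097
v 2.1 -3.657 -0.731
v 2.819 -3.288 -0.667
v 2.481 -4.552 0.147
v 3.2 -4.183 0.211
v 2.533 -3.822 0.495
v 2.297 -3.269 -0.048
v 3.003 -4.571 -0.472
v 2.767 -4.018 -1.015
v 3.376 -3.853 -0.507
v 3.086 -3.391 0.091
v 2.214 -4.449 -0.611
v 1.924 -3.987 -0.013
v 2.426 -3.394 -0.776
v 2.874 -4.446 0.256
v 2.482 -4.234 0.423
v 2.904 -4.017 0.46
v 2.12 -3.383 -0.412
v 2.542 -3.166 -0.374
v 2.374 -3.48 0.308
v 2.758 -4.674 -0.146
v 3.18 -4.457 -0.108
v 2.396 -3.823 -0.98
v 2.818 -3.606 -0.943
v 2.926 -4.36 -0.828
v 3.176 -3.51 -0.644
v 3.4 -4.035 -0.129
v 3.284 -4.263 -0.53
v 3.146 -3.938 -0.849
v 3.005 -3.238 -0.293
v 3.229 -3.764 0.223
v 2.837 -3.551 0.39
v 2.699 -3.226 0.071
v 3.333 -3.57 -0.199
v 2.071 -4.076 -0.743
v 2.295 -4.602 -0.227
v 2.601 -4.614 -0.591
v 2.463 -4.289 -0.91
v 1.9 -3.805 -0.391
v 2.124 -4.33 0.124
v 2.154 -3.902 0.329
v 2.016 -3.577 0.01
v 1.967 -4.27 -0.321
f 2 1 5
f 2 5 3
f 3 5 6
f 3 6 4
f 5 1 7
f 5 7 6
f 6 7 8
f 6 8 4
f 7 1 9
f 7 9 8
f 8 9 10
f 8 10 4
f 9 1 11
f 9 11 10
f 10 11 12
f 10 12 4
f 11 1 13
f 11 13 12
f 12 13 14
f 12 14 4
f 13 1 15
f 13 15 14
f 14 15 16
f 14 16 4
f 15 1 17
f 15 17 16
f 16 17 18
f 16 18 4
f 17 1 19
f 17 19 18
f 18 19 20
f 18 20 4
f 19 1 21
f 19 21 20
f 20 21 22
f 20 22 4
f 21 1 23
f 21 23 22
f 22 23 24
f 22 24 4
f 23 1 25
f 23 25 24
f 24 25 26
f 24 26 4
f 25 1 27
f 25 27 26
f 26 27 28
f 26 28 4
f 27 1 29
f 27 29 28
f 28 29 30
f 28 30 4
f 29 1 31
f 29 31 30
f 30 31 32
f 30 32 4
f 31 1 33
f 31 33 32
f 32 33 34
f 32 34 4
f 33 1 2
f 33 2 34
f 34 2 3
f 34 3 4
f 36 35 38
f 36 38 37
f 38 35 39
f 38 39 37
f 39 35 40
f 39 40 37
f 40 35 41
f 40 41 37
f 41 35 42
f 41 42 37
f 42 35 43
f 42 43 37
f 43 35 44
f 43 44 37
f 44 35 36
f 44 36 37
f 46 48 45
f 49 46 45
f 45 48 47
f 47 49 45
f 46 52 48
f 50 46 49
f 50 52 46
f 48 52 47
f 51 49 47
f 47 52 51
f 51 50 49
f 52 50 51
f 54 53 57
f 54 57 55
f 55 57 58
f 55 58 56
f 57 53 59
f 57 59 58
f 58 59 60
f 58 60 56
f 59 53 61
f 59 61 60
f 60 61 62
f 60 62 56
f 61 53 63
f 61 63 62
f 62 63 64
f 62 64 56
f 63 53 65
f 63 65 64
f 64 65 66
f 64 66 56
f 65 53 67
f 65 67 66
f 66 67 68
f 66 68 56
f 67 53 69
f 67 69 68
f 68 69 70
f 68 70 56
f 69 53 54
f 69 54 70
f 70 54 55
f 70 55 56
f 71 108 87
f 108 82 111
f 87 111 76
f 108 111 87
f 71 87 83
f 87 76 88
f 83 88 72
f 87 88 83
f 71 83 92
f 83 72 93
f 92 93 78
f 83 93 92
f 71 92 104
f 92 78 107
f 104 107 81
f 92 107 104
f 71 104 108
f 104 81 112
f 108 112 82
f 104 112 108
f 72 88 99
f 88 76 102
f 99 102 80
f 88 102 99
f 76 111 89
f 111 82 110
f 89 110 75
f 111 110 89
f 82 112 109
f 112 81 105
f 109 105 73
f 112 105 109
f 81 107 106
f 107 78 94
f 106 94 77
f 107 94 106
f 78 93 98
f 93 72 95
f 98 95 79
f 93 95 98
f 74 100 86
f 100 80 101
f 86 101 75
f 100 101 86
f 74 86 84
f 86 75 85
f 84 85 73
f 86 85 84
f 74 84 91
f 84 73 90
f 91 90 77
f 84 90 91
f 74 91 96
f 91 77 97
f 96 97 79
f 91 97 96
f 74 96 100
f 96 79 103
f 100 103 80
f 96 103 100
f 75 101 89
f 101 80 102
f 89 102 76
f 101 102 89
f 73 85 109
f 85 75 110
f 109 110 82
f 85 110 109
f 77 90 106
f 90 73 105
f 106 105 81
f 90 105 106
f 79 97 98
f 97 77 94
f 98 94 78
f 97 94 98
f 80 103 99
f 103 79 95
f 99 95 72
f 103 95 99



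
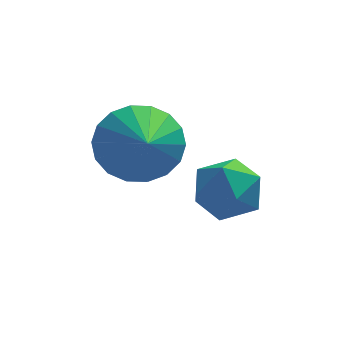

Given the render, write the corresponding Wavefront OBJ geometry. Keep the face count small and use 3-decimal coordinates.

v -2.379 0.714 0.239
v -1.598 0.383 0.314
v -2.922 -0.463 0.706
v -2.141 -0.794 0.781
v -2.389 -0.166 1.3
v -2.053 0.562 1.011
v -2.467 -0.642 0.009
v -2.131 0.086 -0.28
v -1.652 -0.455 0.172
v -1.604 -0.161 0.969
v -2.916 0.081 0.051
v -2.868 0.375 0.848
v -4.069 0.442 1.663
v -3.512 0.003 0.987
v -3.931 -0.882 2.637
v -3.219 0.214 1.232
v -3.095 0.47 1.562
v -3.163 0.72 1.913
v -3.411 0.916 2.214
v -3.789 1.017 2.406
v -4.222 1.005 2.451
v -4.626 0.882 2.34
v -4.919 0.671 2.095
v -5.043 0.415 1.764
v -4.975 0.165 1.414
v -4.727 -0.031 1.113
v -4.349 -0.132 0.921
v -3.916 -0.12 0.876
f 1 12 6
f 1 6 2
f 1 2 8
f 1 8 11
f 1 11 12
f 2 6 10
f 6 12 5
f 12 11 3
f 11 8 7
f 8 2 9
f 4 10 5
f 4 5 3
f 4 3 7
f 4 7 9
f 4 9 10
f 5 10 6
f 3 5 12
f 7 3 11
f 9 7 8
f 10 9 2
f 14 13 16
f 14 16 15
f 16 13 17
f 16 17 15
f 17 13 18
f 17 18 15
f 18 13 19
f 18 19 15
f 19 13 20
f 19 20 15
f 20 13 21
f 20 21 15
f 21 13 22
f 21 22 15
f 22 13 23
f 22 23 15
f 23 13 24
f 23 24 15
f 24 13 25
f 24 25 15
f 25 13 26
f 25 26 15
f 26 13 27
f 26 27 15
f 27 13 28
f 27 28 15
f 28 13 14
f 28 14 15

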